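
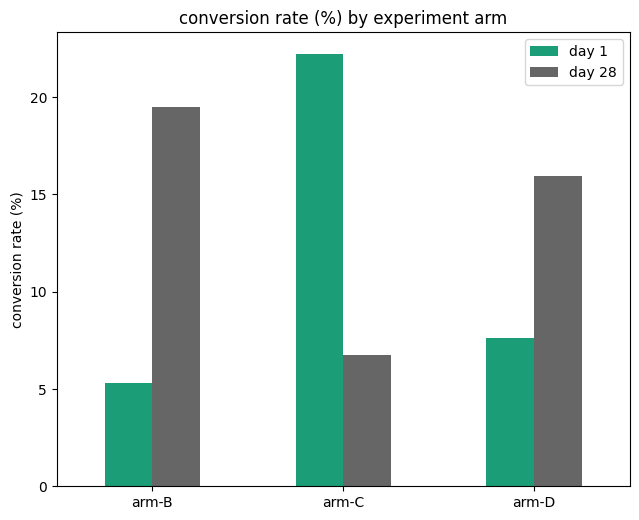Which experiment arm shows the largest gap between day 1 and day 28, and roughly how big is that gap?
arm-C, ≈ 16 %

arm-C: day 1 ≈ 22, day 28 ≈ 6 → gap ≈ 16. Next-largest (arm-B) is only ≈ 14.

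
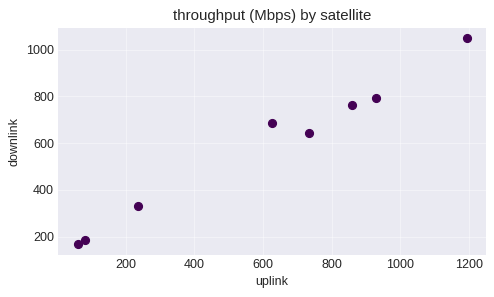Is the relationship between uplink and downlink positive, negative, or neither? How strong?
Points are positively correlated; strong (|r| ≈ 1.0).

positive, strong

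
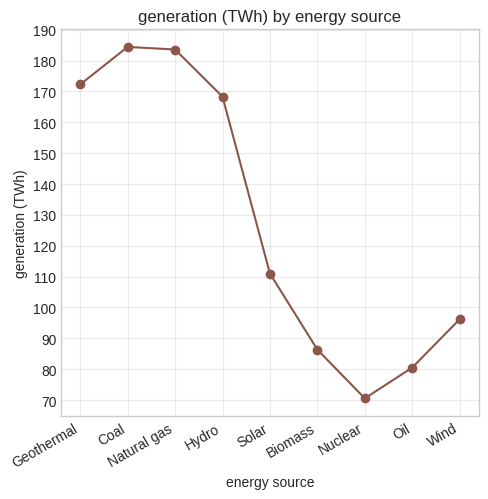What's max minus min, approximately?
Max Coal ≈ 180, min Nuclear ≈ 70; range ≈ 110.

≈ 110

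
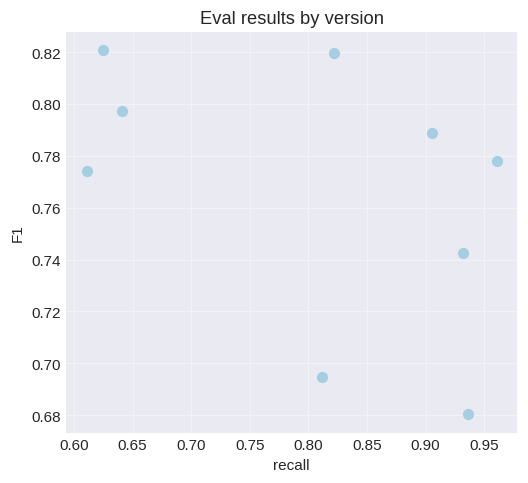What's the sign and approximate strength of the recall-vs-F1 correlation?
Points are negatively correlated; moderate (|r| ≈ 0.5).

negative, moderate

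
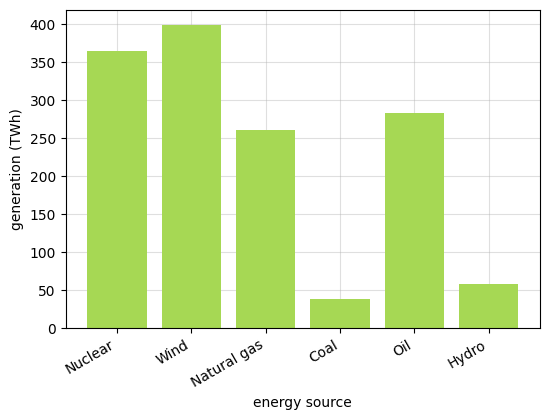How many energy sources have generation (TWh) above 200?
Above 200: Nuclear, Wind, Natural gas, Oil.

4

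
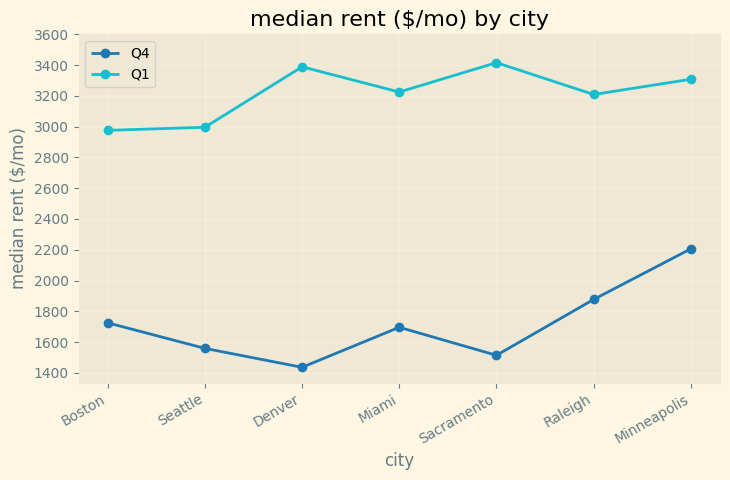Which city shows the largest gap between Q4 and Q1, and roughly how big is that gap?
Denver: Q4 ≈ 1400, Q1 ≈ 3400 → gap ≈ 2000. Next-largest (Sacramento) is only ≈ 1800.

Denver, ≈ 2000 $/mo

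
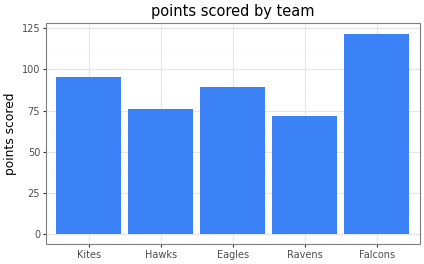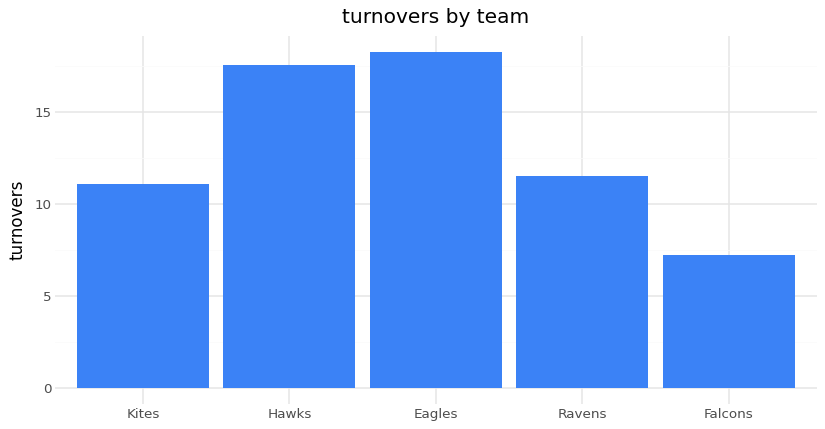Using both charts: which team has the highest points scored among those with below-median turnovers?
Falcons

Chart 2 median turnovers ≈ 12; below-median teams: Kites, Falcons. Among those, Falcons has the highest points scored (≈ 120).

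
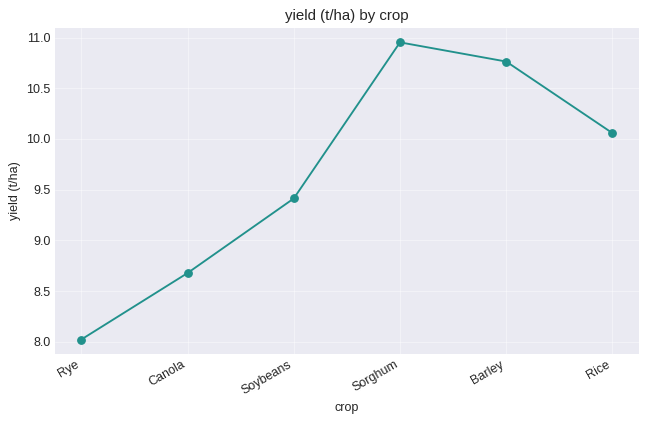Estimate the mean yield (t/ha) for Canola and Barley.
≈ 9.75

(8.5 + 11.0) / 2 ≈ 9.75.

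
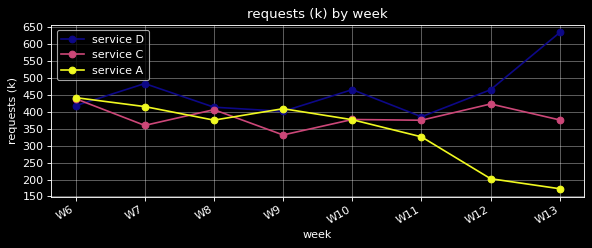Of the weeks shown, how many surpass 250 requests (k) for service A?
Above 250: W6, W7, W8, W9, W10, W11.

6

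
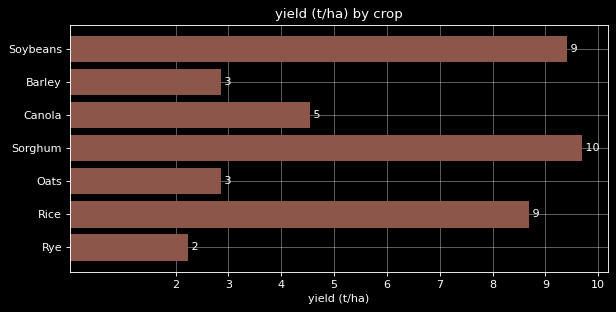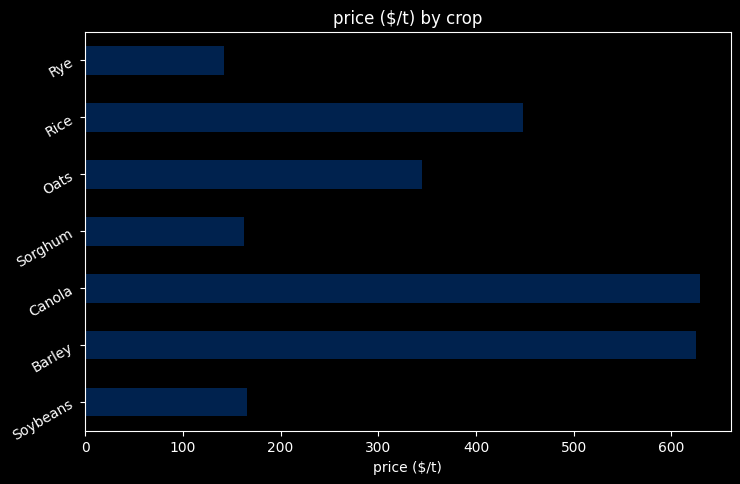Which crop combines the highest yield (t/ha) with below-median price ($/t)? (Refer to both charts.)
Sorghum

Chart 2 median price ($/t) ≈ 300; below-median crops: Soybeans, Sorghum, Rye. Among those, Sorghum has the highest yield (t/ha) (≈ 10).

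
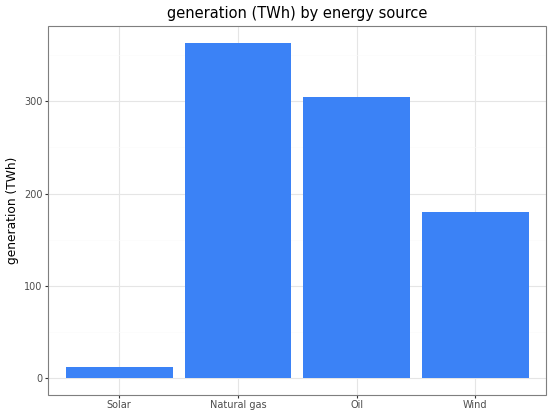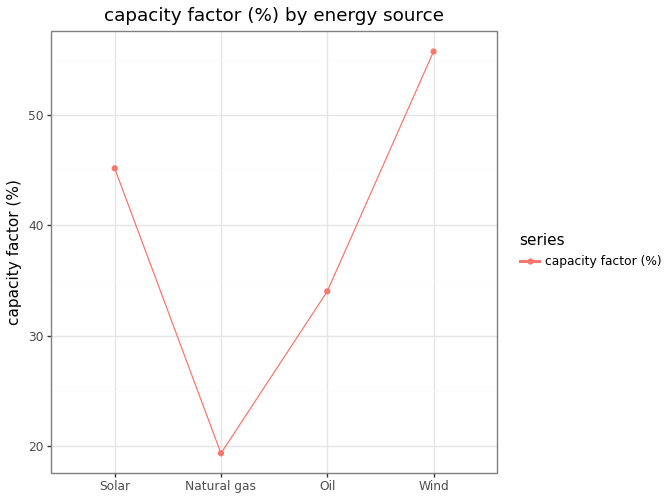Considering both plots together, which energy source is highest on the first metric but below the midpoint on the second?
Chart 2 median capacity factor (%) ≈ 40; below-median energy sources: Natural gas, Oil. Among those, Natural gas has the highest generation (TWh) (≈ 350).

Natural gas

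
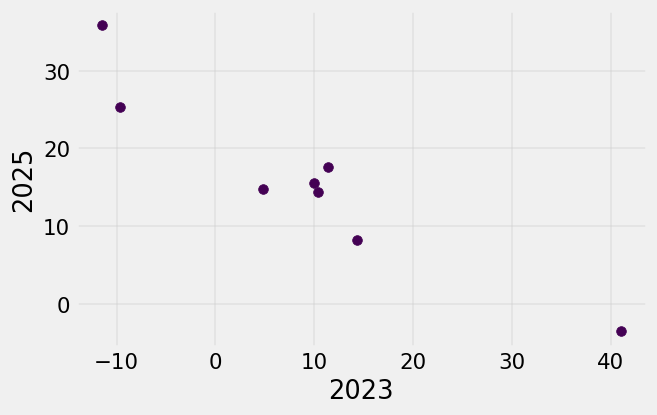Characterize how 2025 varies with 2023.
Points are negatively correlated; strong (|r| ≈ 0.9).

negative, strong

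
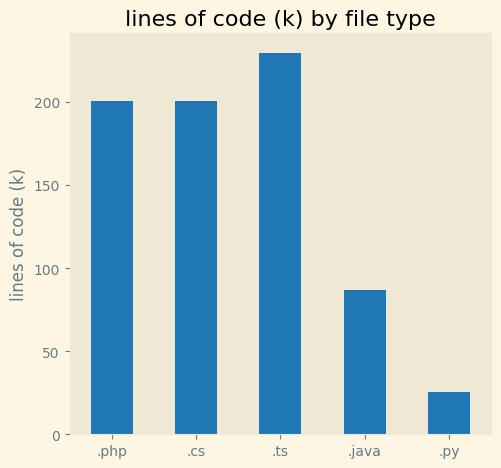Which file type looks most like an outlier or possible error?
.py

.py ≈ 20; the rest sit between ≈ 80 and ≈ 220.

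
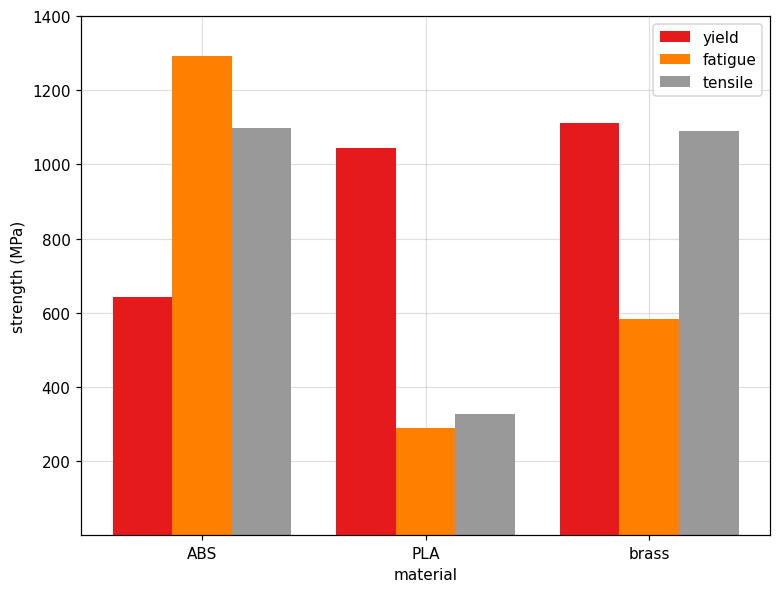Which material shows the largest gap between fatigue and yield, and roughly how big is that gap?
PLA: fatigue ≈ 200, yield ≈ 1000 → gap ≈ 800. Next-largest (ABS) is only ≈ 600.

PLA, ≈ 800 MPa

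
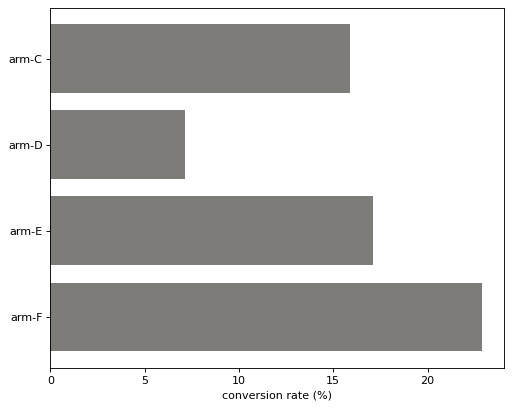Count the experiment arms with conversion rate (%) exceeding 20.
1

Above 20: arm-F.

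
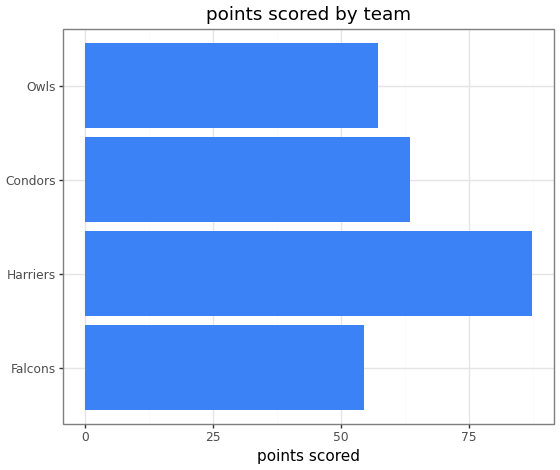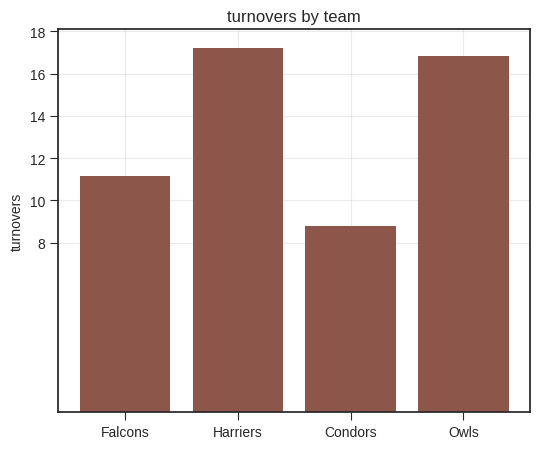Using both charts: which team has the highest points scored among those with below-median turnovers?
Chart 2 median turnovers ≈ 14; below-median teams: Falcons, Condors. Among those, Condors has the highest points scored (≈ 60).

Condors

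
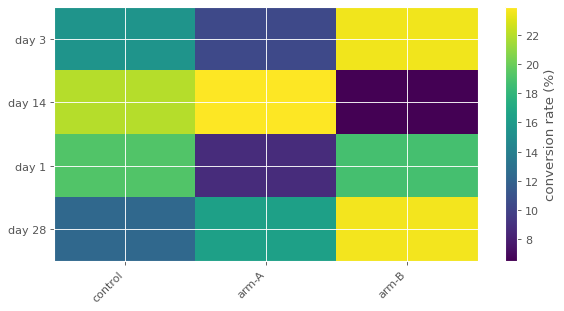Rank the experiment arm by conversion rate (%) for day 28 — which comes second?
Top 3 for day 28: arm-B ≈ 24, arm-A ≈ 16, control ≈ 12.

arm-A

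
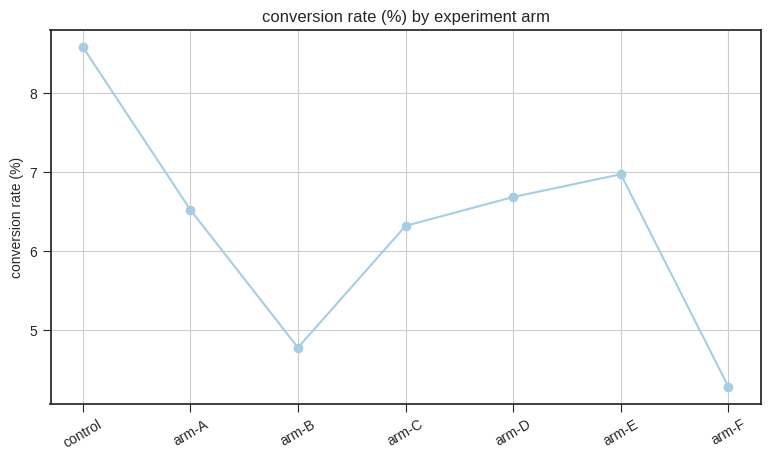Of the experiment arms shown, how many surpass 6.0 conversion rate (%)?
Above 6.0: control, arm-A, arm-C, arm-D, arm-E.

5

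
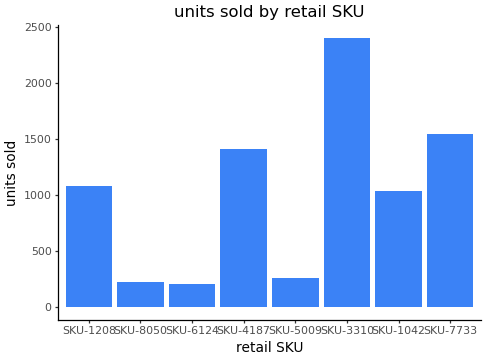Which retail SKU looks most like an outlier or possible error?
SKU-3310 ≈ 2400; the rest sit between ≈ 200 and ≈ 1600.

SKU-3310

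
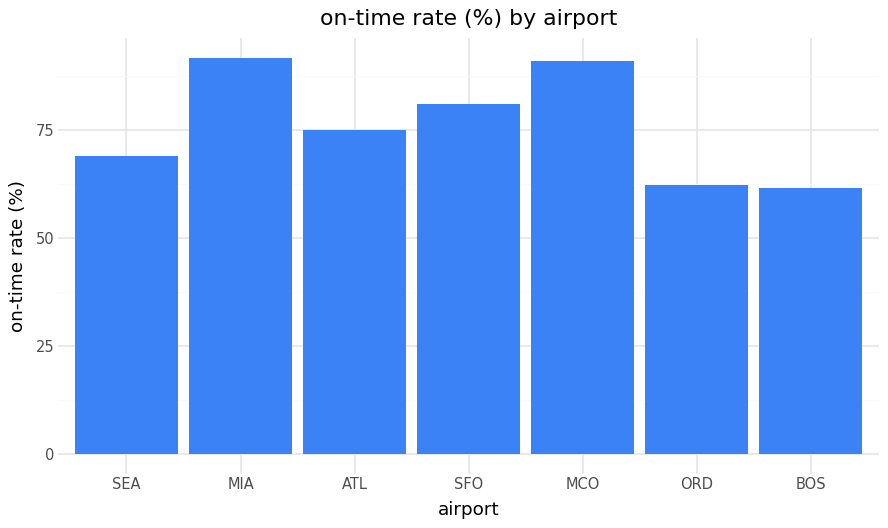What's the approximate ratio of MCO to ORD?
MCO ≈ 90, ORD ≈ 60; 90/60 ≈ 1.5.

≈ 1.5×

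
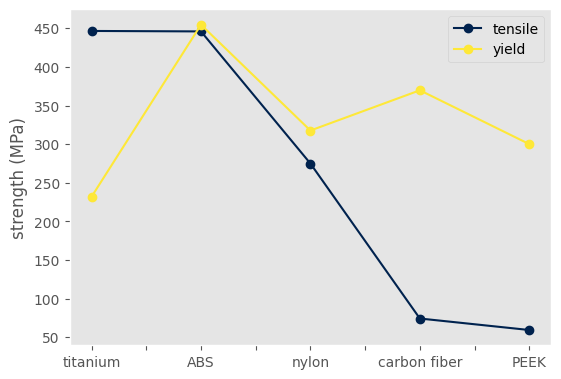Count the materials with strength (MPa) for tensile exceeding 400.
Above 400: titanium, ABS.

2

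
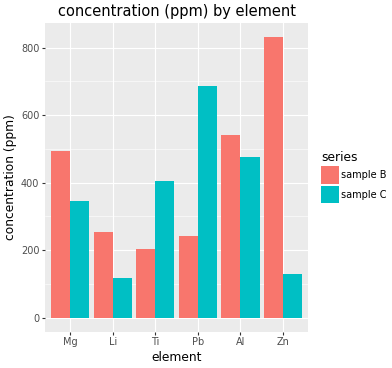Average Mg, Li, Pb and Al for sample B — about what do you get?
(500 + 300 + 200 + 500) / 4 ≈ 375.

≈ 375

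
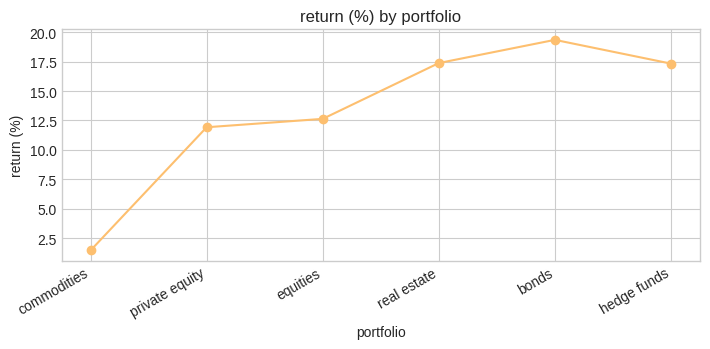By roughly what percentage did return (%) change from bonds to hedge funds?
bonds ≈ 20, hedge funds ≈ 18; (18 − 20) / 20 ≈ -10%.

≈ -10%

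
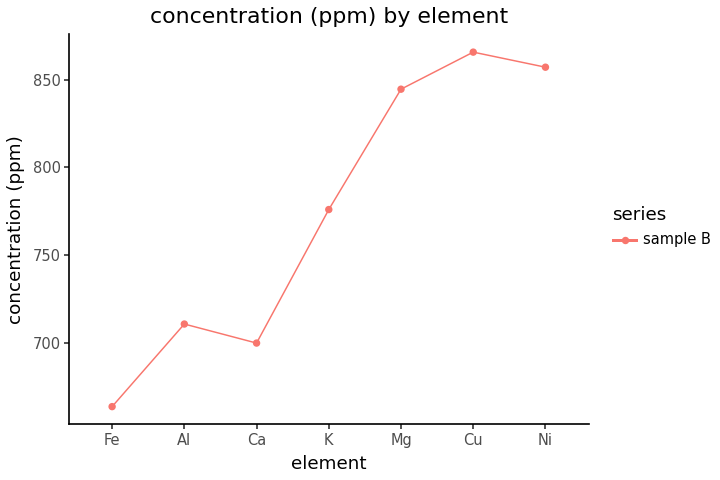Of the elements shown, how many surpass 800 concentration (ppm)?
Above 800: Mg, Cu, Ni.

3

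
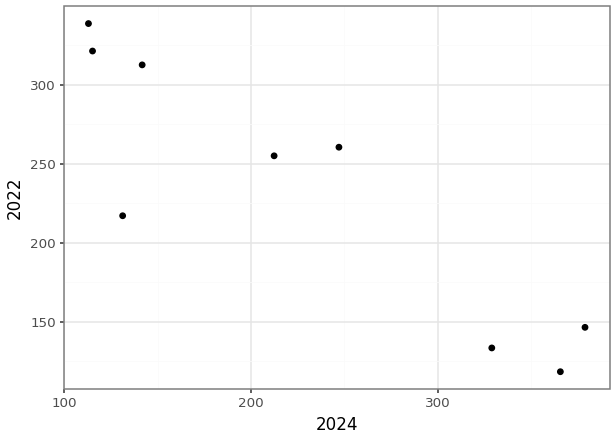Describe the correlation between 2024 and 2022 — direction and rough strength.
Points are negatively correlated; strong (|r| ≈ 0.9).

negative, strong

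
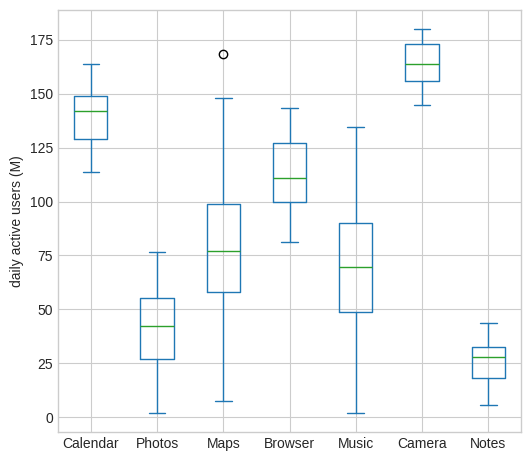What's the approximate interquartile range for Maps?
≈ 40

Q3 ≈ 100, Q1 ≈ 60; IQR ≈ 40.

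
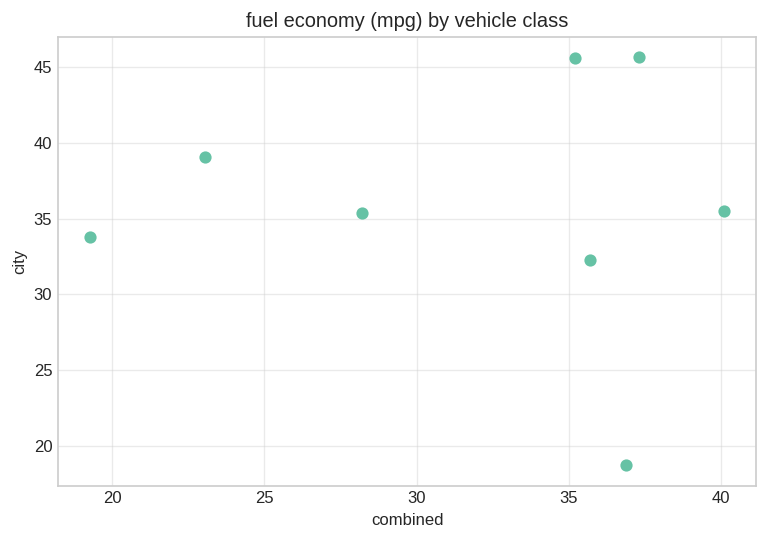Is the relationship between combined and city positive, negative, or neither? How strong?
no clear correlation

Points are roughly uncorrelated; weak (|r| ≈ 0.0).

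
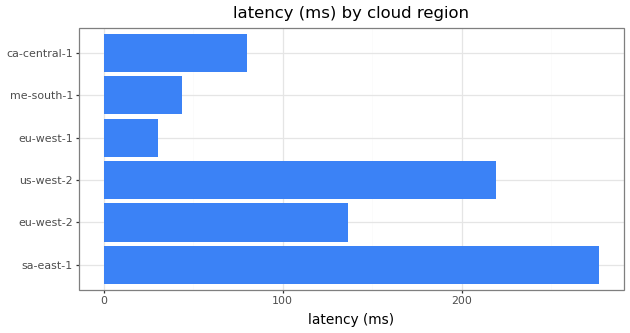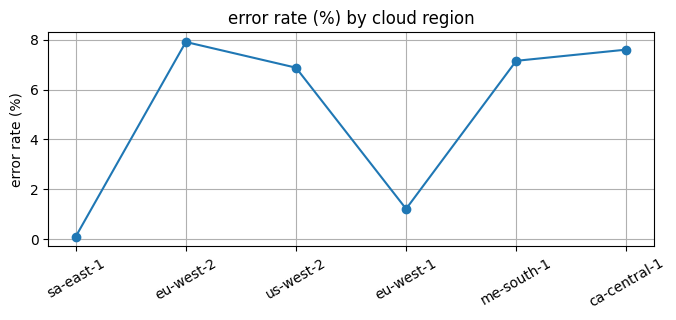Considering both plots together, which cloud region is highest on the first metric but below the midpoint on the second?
sa-east-1

Chart 2 median error rate (%) ≈ 7; below-median cloud regions: sa-east-1, us-west-2, eu-west-1. Among those, sa-east-1 has the highest latency (ms) (≈ 300).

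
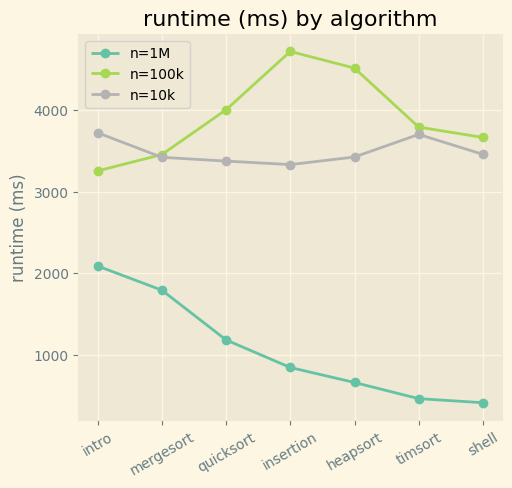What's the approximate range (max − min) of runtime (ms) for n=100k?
Max insertion ≈ 4500, min intro ≈ 3500; range ≈ 1000.

≈ 1000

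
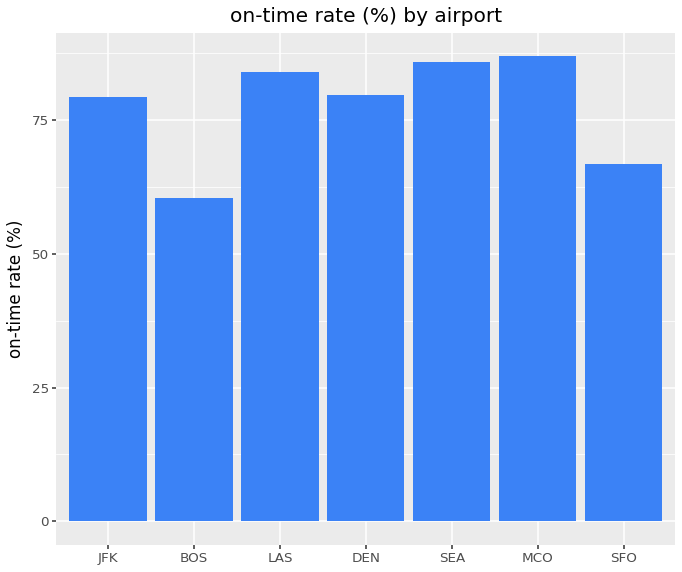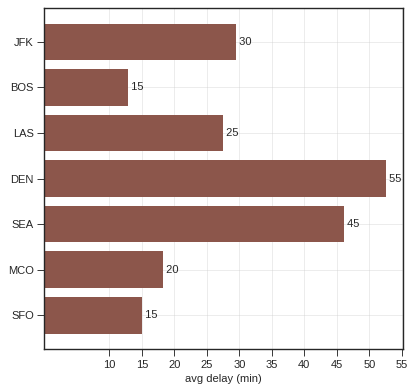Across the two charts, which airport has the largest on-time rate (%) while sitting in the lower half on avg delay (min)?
MCO

Chart 2 median avg delay (min) ≈ 25; below-median airports: BOS, MCO, SFO. Among those, MCO has the highest on-time rate (%) (≈ 90).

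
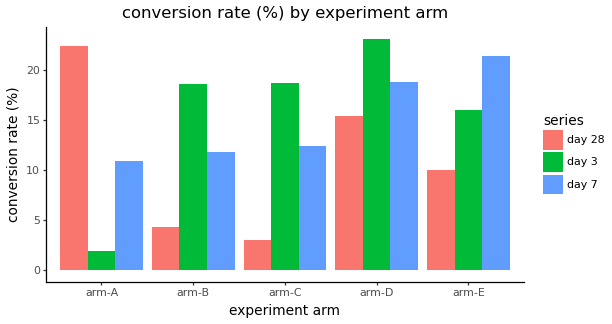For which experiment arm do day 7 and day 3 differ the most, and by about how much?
arm-A, ≈ 8 %

arm-A: day 7 ≈ 10, day 3 ≈ 2 → gap ≈ 8. Next-largest (arm-B) is only ≈ 6.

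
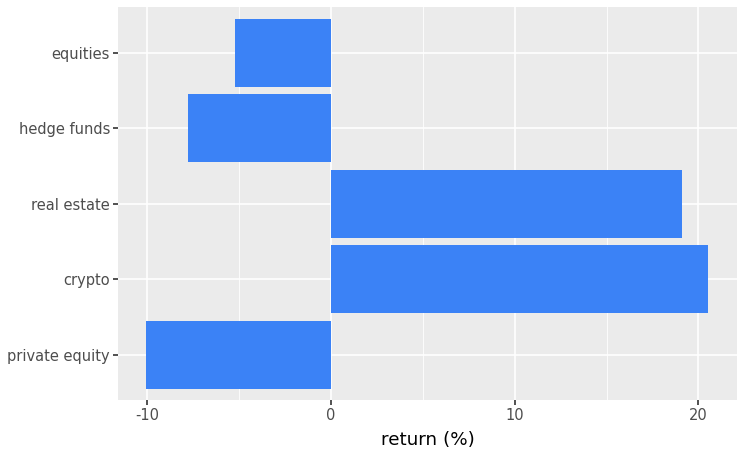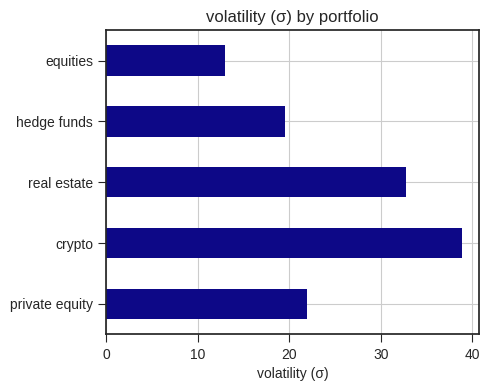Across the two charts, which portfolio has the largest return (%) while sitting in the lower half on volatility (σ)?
Chart 2 median volatility (σ) ≈ 20; below-median portfolios: hedge funds, equities. Among those, equities has the highest return (%) (≈ -6).

equities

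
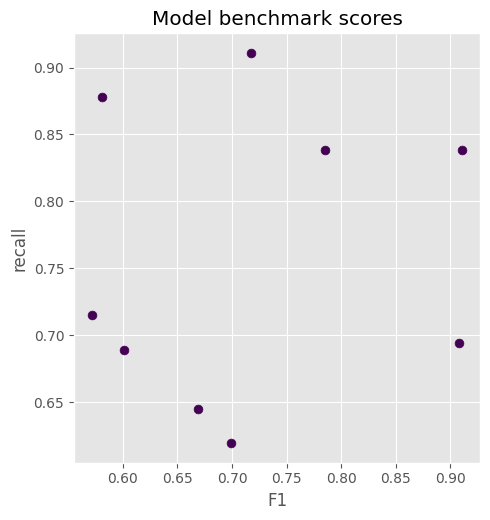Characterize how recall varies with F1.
no clear correlation

Points are roughly uncorrelated; weak (|r| ≈ 0.1).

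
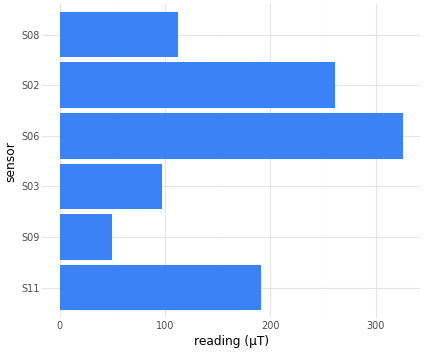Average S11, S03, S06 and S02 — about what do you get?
≈ 225

(200 + 100 + 350 + 250) / 4 ≈ 225.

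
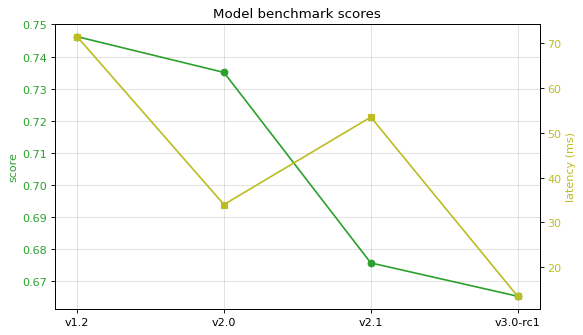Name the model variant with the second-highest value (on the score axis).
Top 3 (on the score axis): v1.2 ≈ 0.75, v2.0 ≈ 0.74, v2.1 ≈ 0.68.

v2.0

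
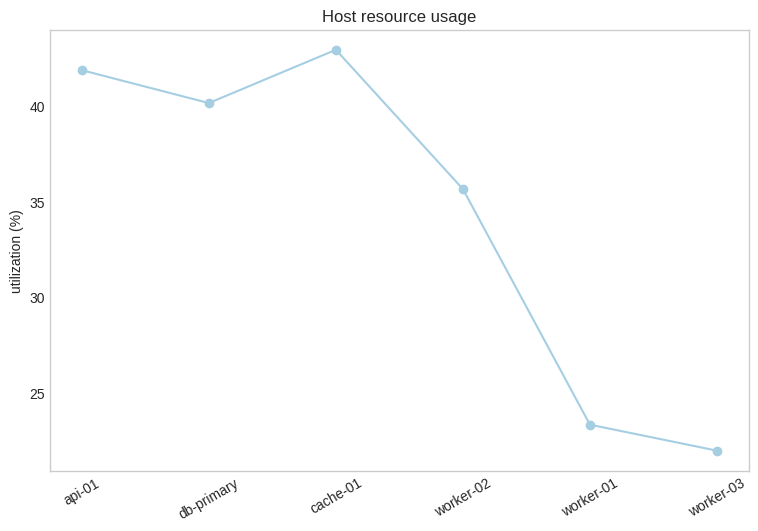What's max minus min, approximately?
≈ 20

Max cache-01 ≈ 42, min worker-03 ≈ 22; range ≈ 20.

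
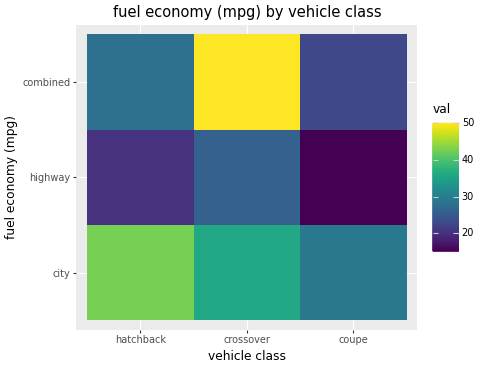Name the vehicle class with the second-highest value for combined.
Top 3 for combined: crossover ≈ 50, hatchback ≈ 30, coupe ≈ 25.

hatchback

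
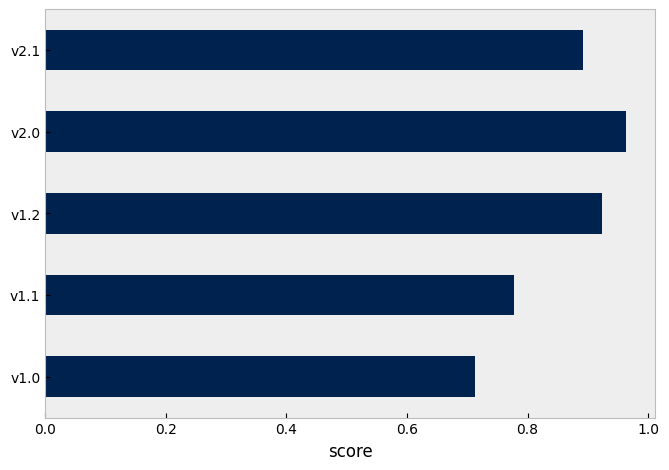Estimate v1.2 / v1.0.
v1.2 ≈ 0.9, v1.0 ≈ 0.7; 0.9/0.7 ≈ 1.29.

≈ 1.29×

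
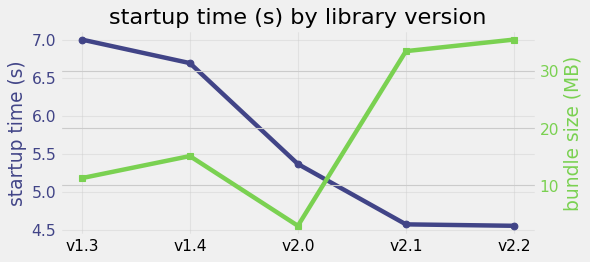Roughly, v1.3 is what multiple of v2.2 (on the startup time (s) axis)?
≈ 1.56×

v1.3 ≈ 7.0, v2.2 ≈ 4.5; 7.0/4.5 ≈ 1.56.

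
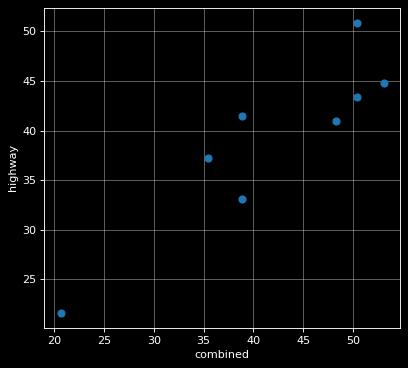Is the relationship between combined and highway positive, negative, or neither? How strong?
positive, strong

Points are positively correlated; strong (|r| ≈ 0.9).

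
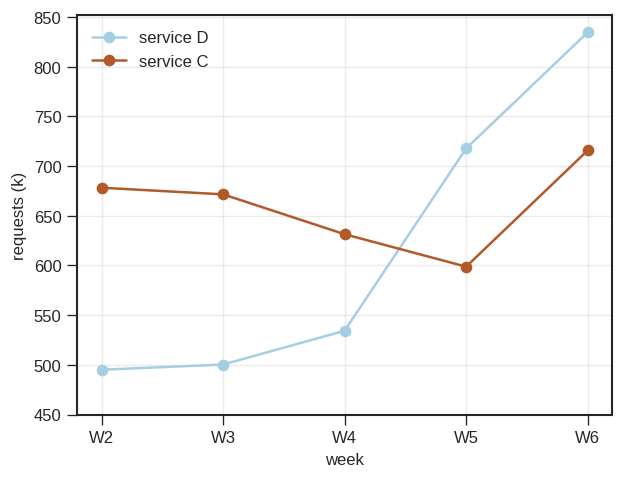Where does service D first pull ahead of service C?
W5

W4: service D ≈ 550 vs service C ≈ 650 (not yet); W5: service D ≈ 700 vs service C ≈ 600 (first crossover).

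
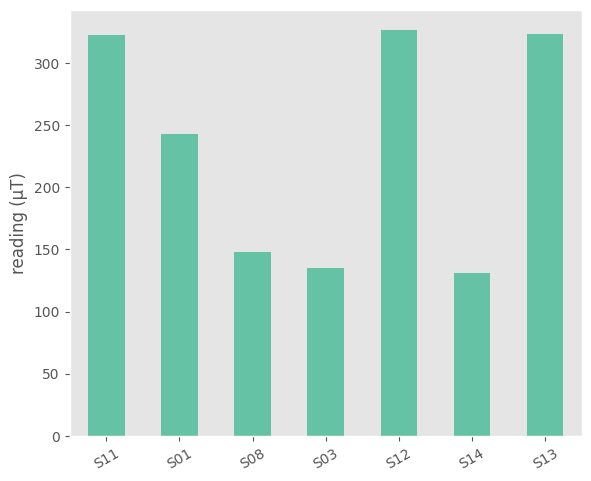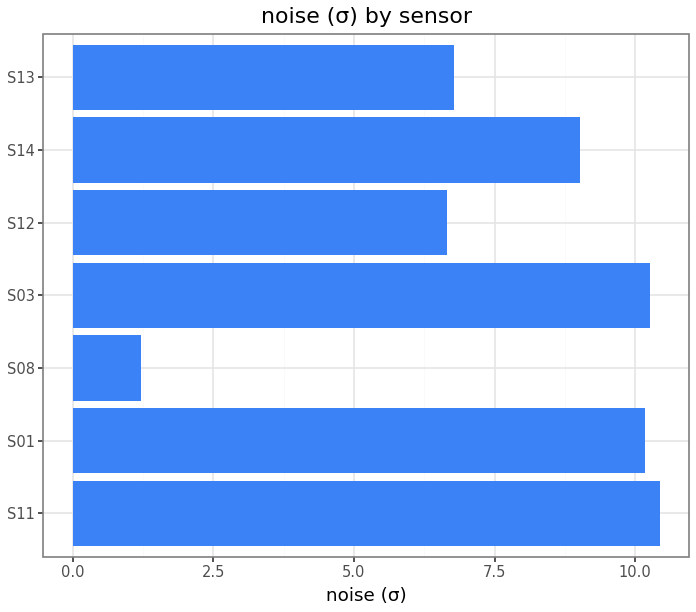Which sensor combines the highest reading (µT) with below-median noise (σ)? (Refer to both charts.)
Chart 2 median noise (σ) ≈ 9; below-median sensors: S08, S12, S13. Among those, S12 has the highest reading (µT) (≈ 350).

S12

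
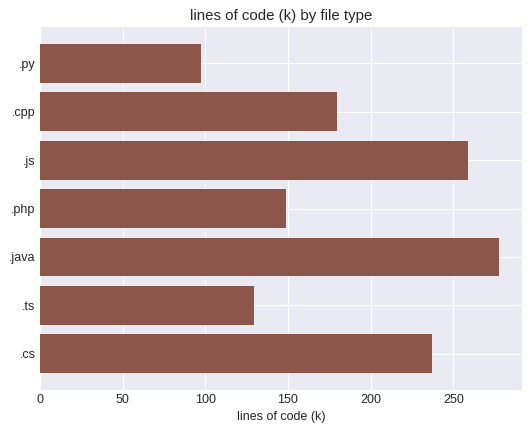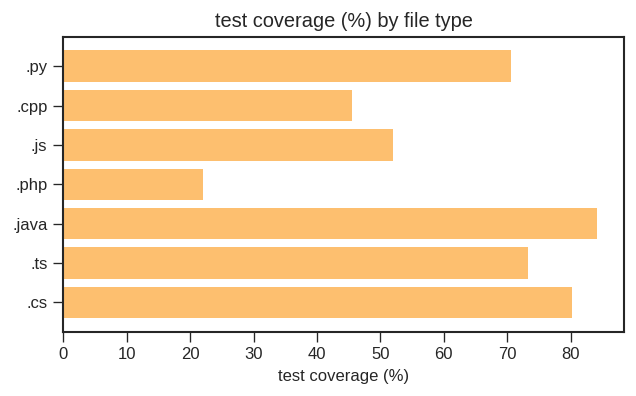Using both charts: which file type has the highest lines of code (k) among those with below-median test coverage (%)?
Chart 2 median test coverage (%) ≈ 70; below-median file types: .cpp, .js, .php. Among those, .js has the highest lines of code (k) (≈ 250).

.js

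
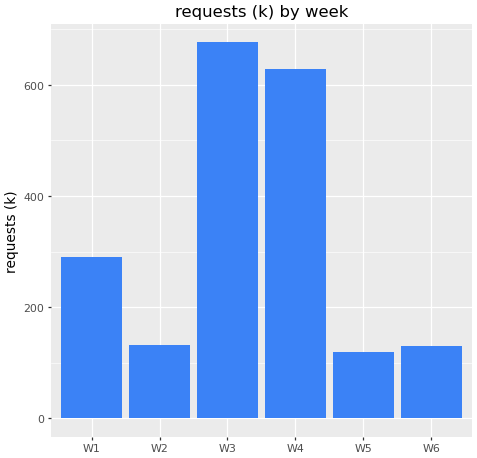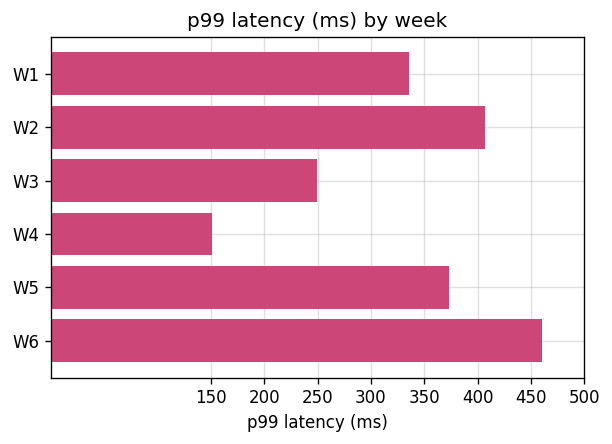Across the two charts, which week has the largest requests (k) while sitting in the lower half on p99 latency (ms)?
Chart 2 median p99 latency (ms) ≈ 350; below-median weeks: W1, W3, W4. Among those, W3 has the highest requests (k) (≈ 700).

W3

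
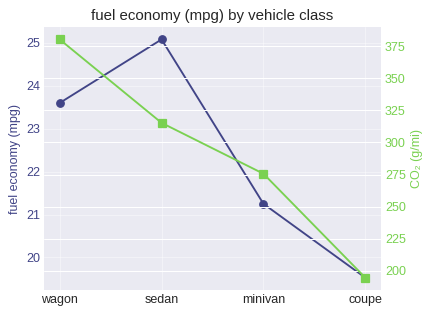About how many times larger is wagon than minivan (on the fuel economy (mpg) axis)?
≈ 1.12×

wagon ≈ 23.5, minivan ≈ 21.0; 23.5/21.0 ≈ 1.12.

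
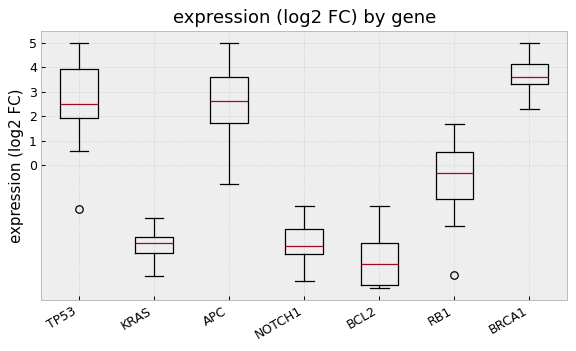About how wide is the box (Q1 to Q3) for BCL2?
≈ 2

Q3 ≈ -3, Q1 ≈ -5; IQR ≈ 2.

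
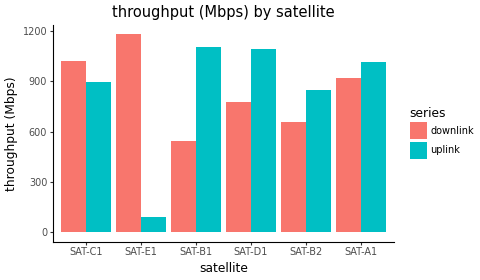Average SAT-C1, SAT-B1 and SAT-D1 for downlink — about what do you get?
(1000 + 500 + 800) / 3 ≈ 767.

≈ 767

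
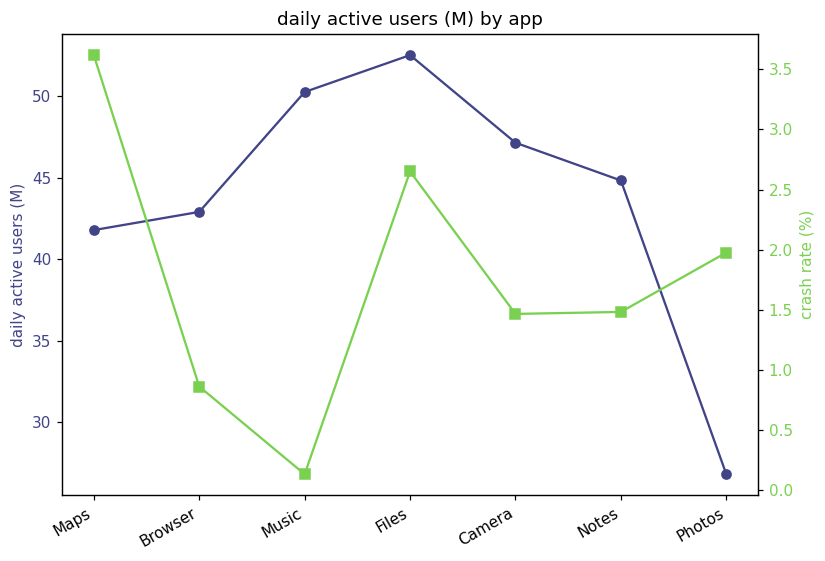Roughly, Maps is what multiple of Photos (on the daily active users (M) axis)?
≈ 1.6×

Maps ≈ 40, Photos ≈ 25; 40/25 ≈ 1.6.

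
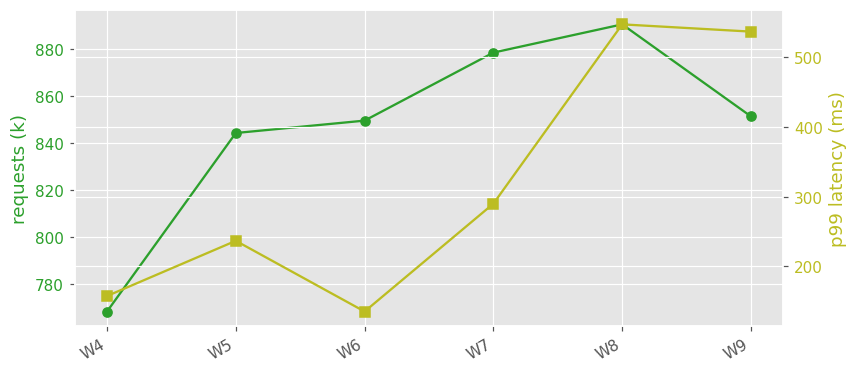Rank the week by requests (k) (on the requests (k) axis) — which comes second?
W7

Top 3 (on the requests (k) axis): W8 ≈ 900, W7 ≈ 880, W9 ≈ 860.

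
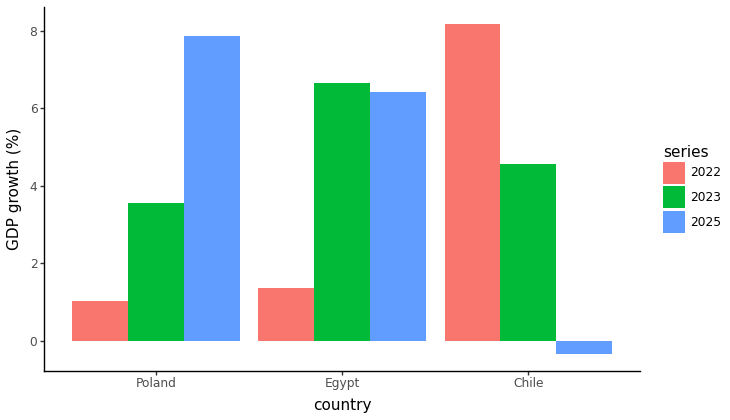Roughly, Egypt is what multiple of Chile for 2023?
≈ 1.4×

Egypt ≈ 7, Chile ≈ 5; 7/5 ≈ 1.4.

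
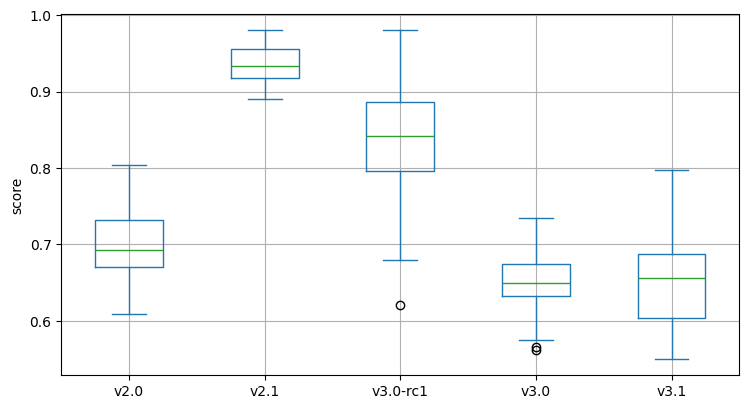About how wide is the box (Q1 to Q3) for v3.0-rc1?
≈ 0.10

Q3 ≈ 0.90, Q1 ≈ 0.80; IQR ≈ 0.10.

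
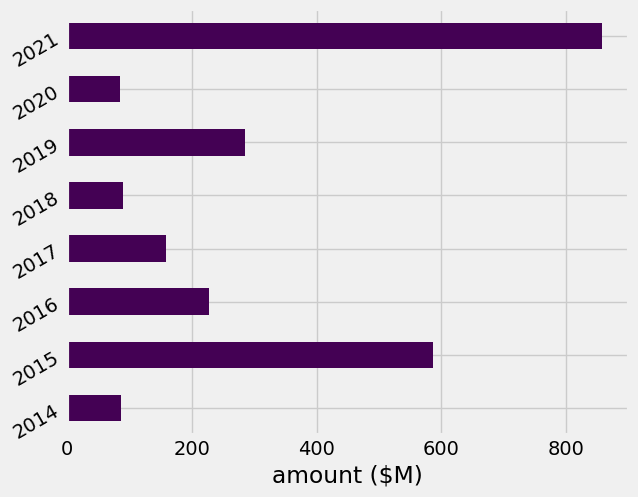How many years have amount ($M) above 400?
Above 400: 2015, 2021.

2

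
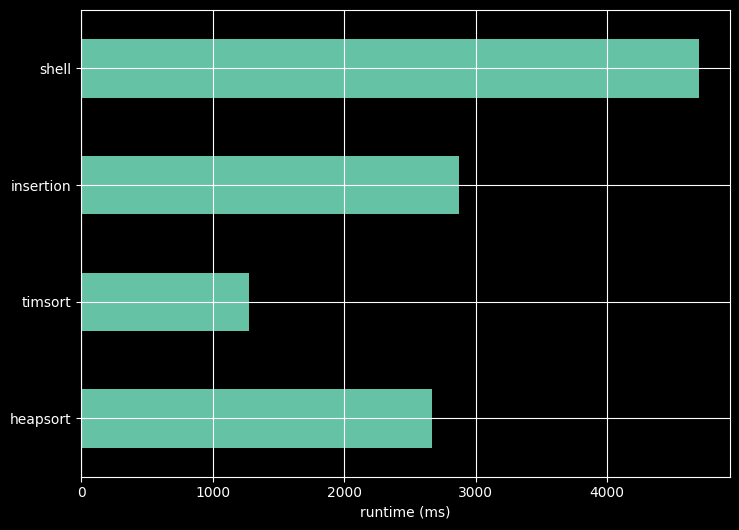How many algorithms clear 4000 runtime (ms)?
Above 4000: shell.

1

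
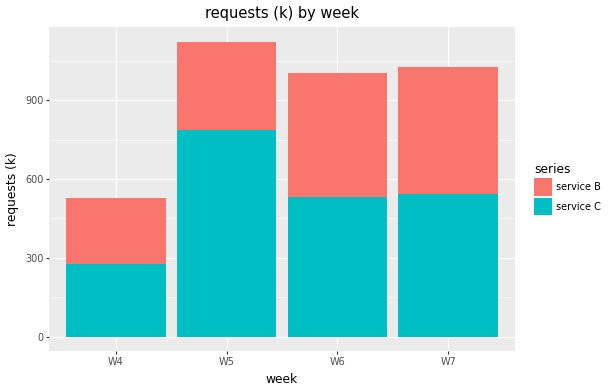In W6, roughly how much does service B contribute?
service B top ≈ 1000, bottom ≈ 500; segment ≈ 500.

≈ 500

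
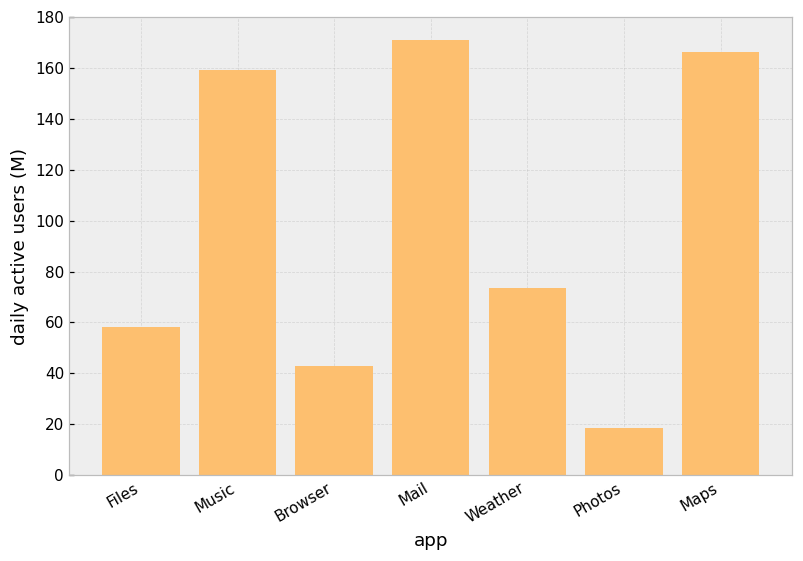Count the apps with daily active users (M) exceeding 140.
Above 140: Music, Mail, Maps.

3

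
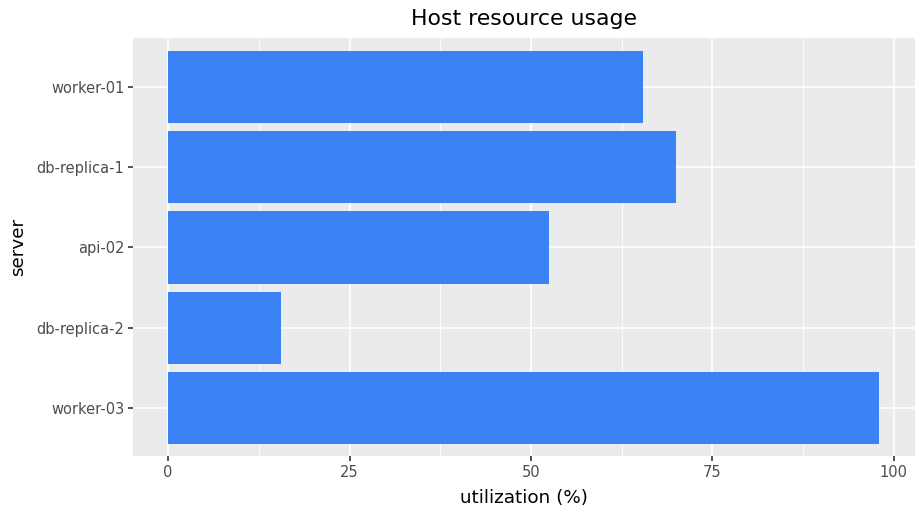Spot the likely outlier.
db-replica-2 ≈ 20; the rest sit between ≈ 50 and ≈ 100.

db-replica-2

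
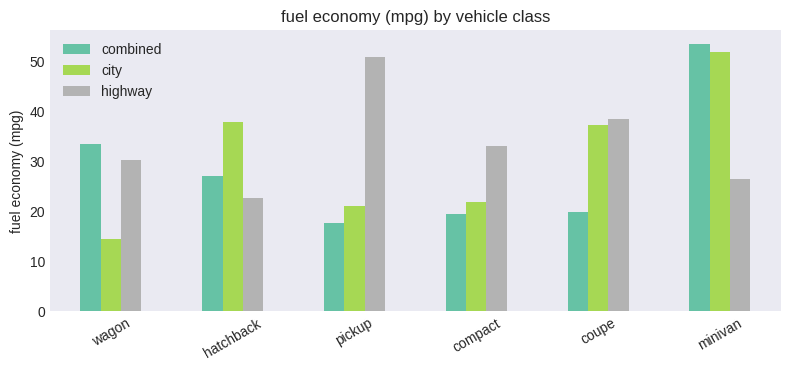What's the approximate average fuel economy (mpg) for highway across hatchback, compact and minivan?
(25 + 35 + 25) / 3 ≈ 28.

≈ 28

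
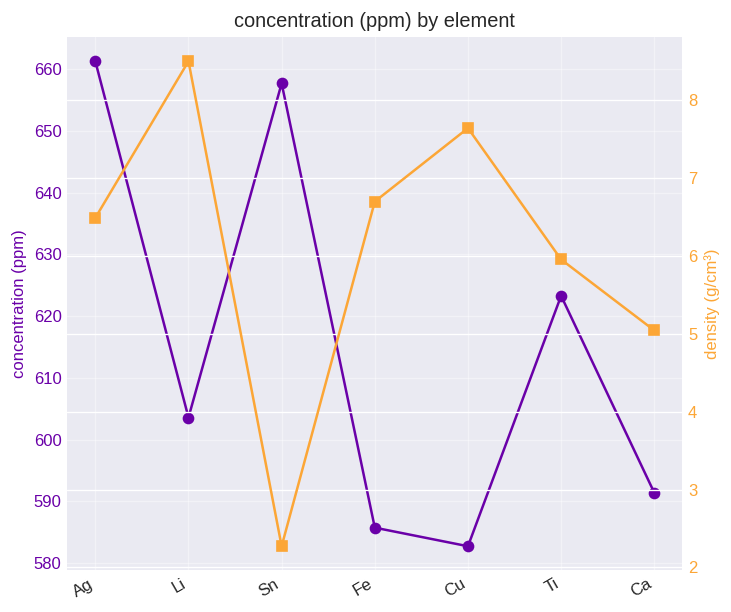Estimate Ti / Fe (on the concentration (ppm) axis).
Ti ≈ 620, Fe ≈ 590; 620/590 ≈ 1.05.

≈ 1.05×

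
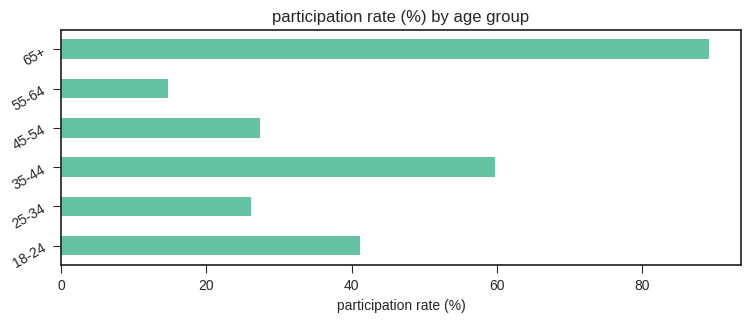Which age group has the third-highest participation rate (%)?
Top 4: 65+ ≈ 90, 35-44 ≈ 60, 18-24 ≈ 40, 45-54 ≈ 30.

18-24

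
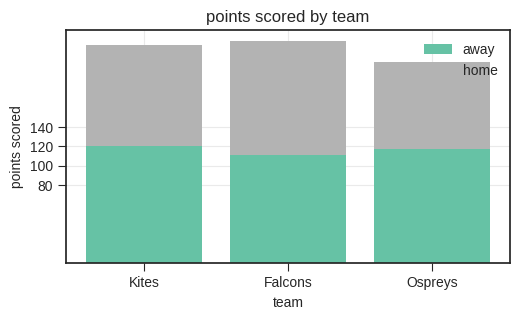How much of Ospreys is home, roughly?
home top ≈ 200, bottom ≈ 120; segment ≈ 80.

≈ 80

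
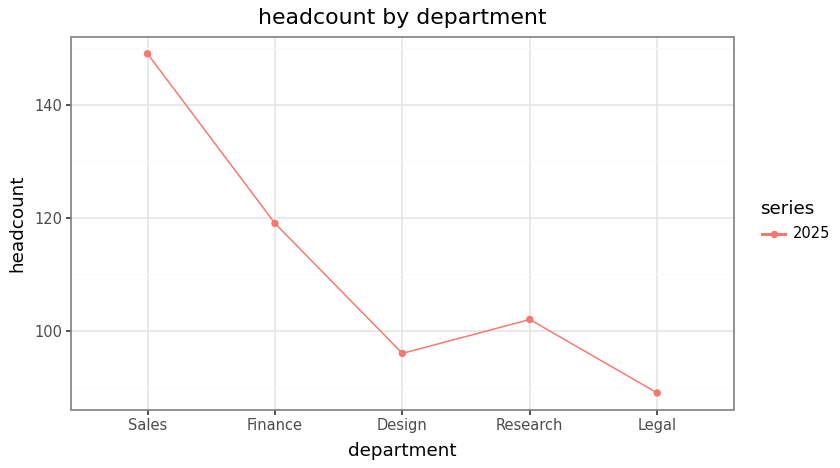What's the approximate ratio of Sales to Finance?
≈ 1.25×

Sales ≈ 150, Finance ≈ 120; 150/120 ≈ 1.25.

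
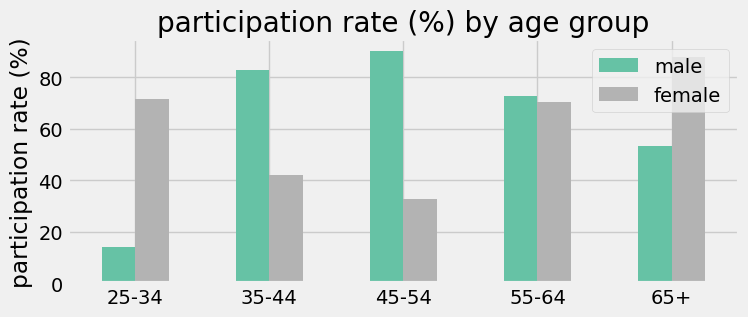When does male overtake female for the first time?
35-44

25-34: male ≈ 10 vs female ≈ 70 (not yet); 35-44: male ≈ 80 vs female ≈ 40 (first crossover).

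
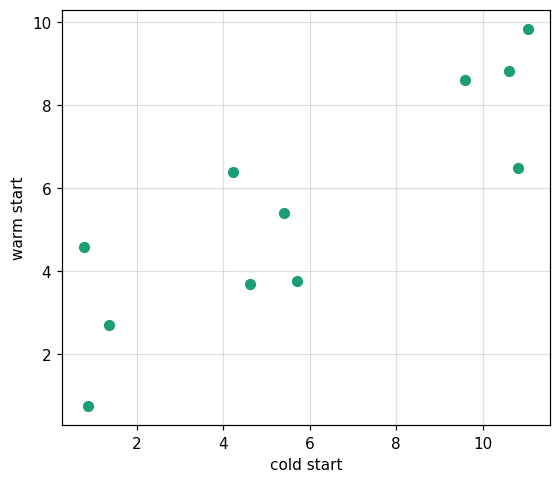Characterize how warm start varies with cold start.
positive, strong

Points are positively correlated; strong (|r| ≈ 0.9).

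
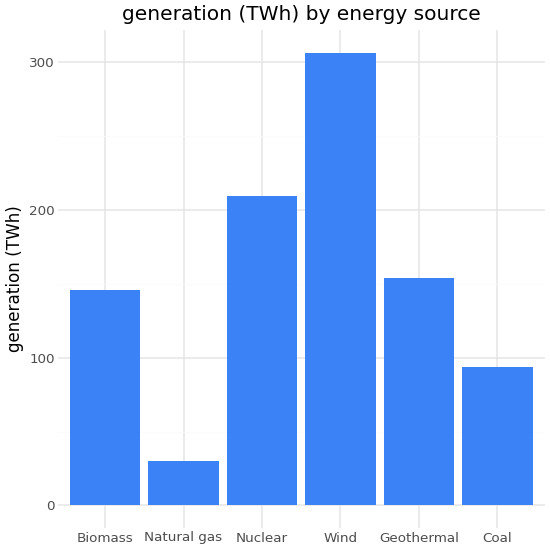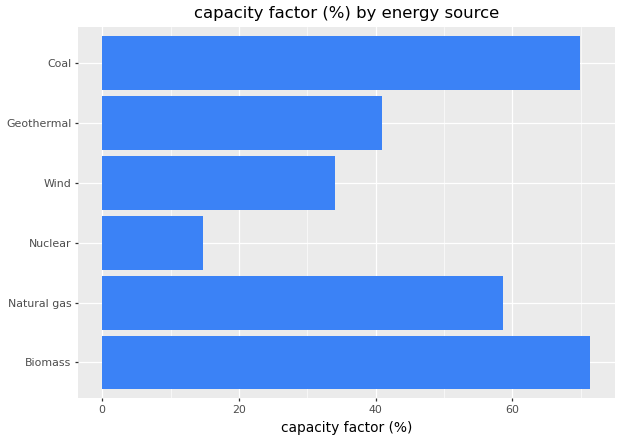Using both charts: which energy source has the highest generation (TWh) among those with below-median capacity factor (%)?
Wind

Chart 2 median capacity factor (%) ≈ 50; below-median energy sources: Nuclear, Wind, Geothermal. Among those, Wind has the highest generation (TWh) (≈ 300).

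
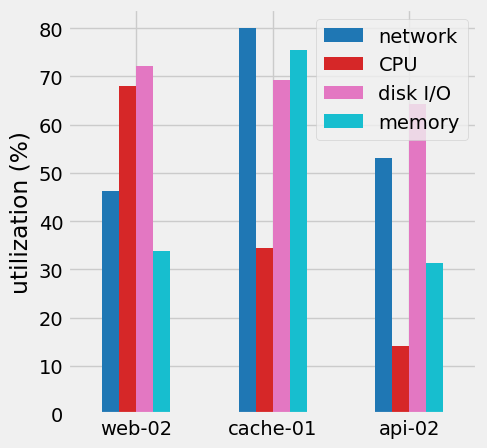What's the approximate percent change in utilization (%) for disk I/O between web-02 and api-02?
web-02 ≈ 70, api-02 ≈ 60; (60 − 70) / 70 ≈ -14.3%.

≈ -14.3%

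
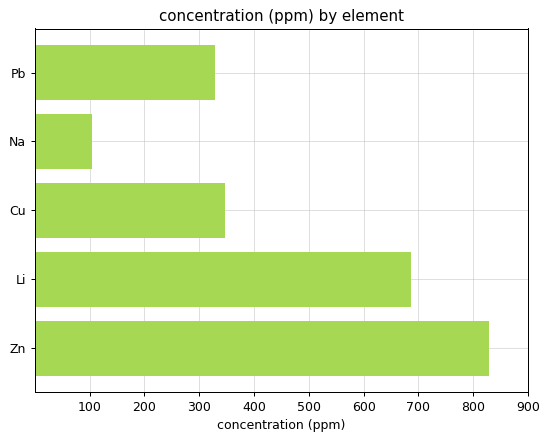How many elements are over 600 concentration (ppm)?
2

Above 600: Li, Zn.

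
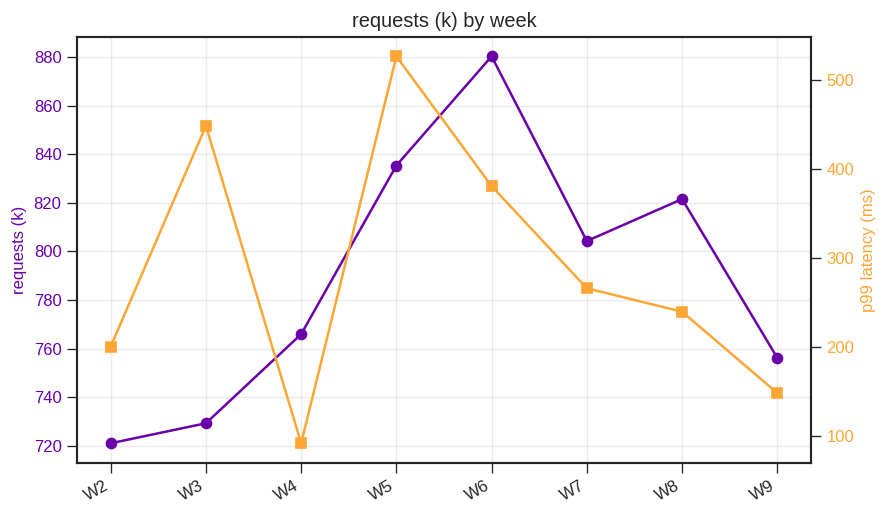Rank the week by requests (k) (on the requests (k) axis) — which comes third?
Top 4 (on the requests (k) axis): W6 ≈ 880, W5 ≈ 840, W8 ≈ 820, W7 ≈ 800.

W8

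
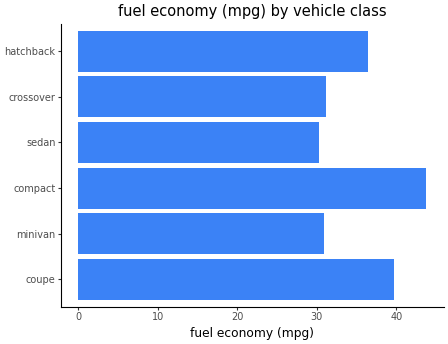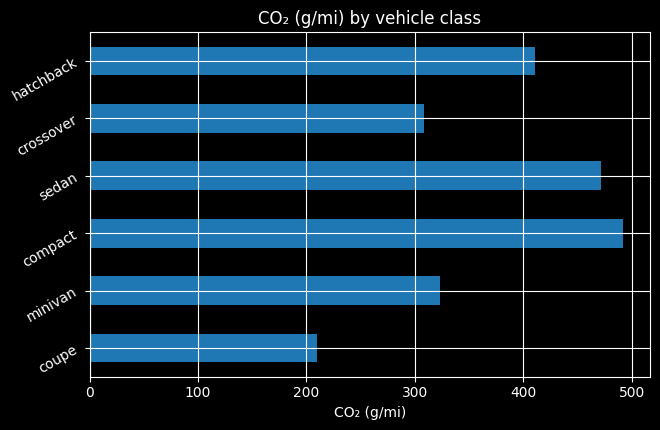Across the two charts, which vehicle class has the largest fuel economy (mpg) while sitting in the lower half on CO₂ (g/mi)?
Chart 2 median CO₂ (g/mi) ≈ 350; below-median vehicle classes: coupe, minivan, crossover. Among those, coupe has the highest fuel economy (mpg) (≈ 40).

coupe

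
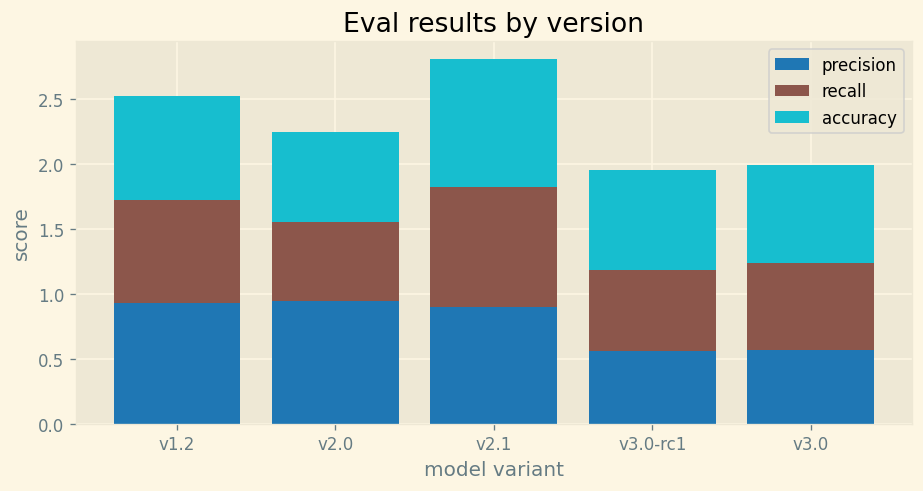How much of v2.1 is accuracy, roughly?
accuracy top ≈ 3.0, bottom ≈ 2.0; segment ≈ 1.0.

≈ 1.0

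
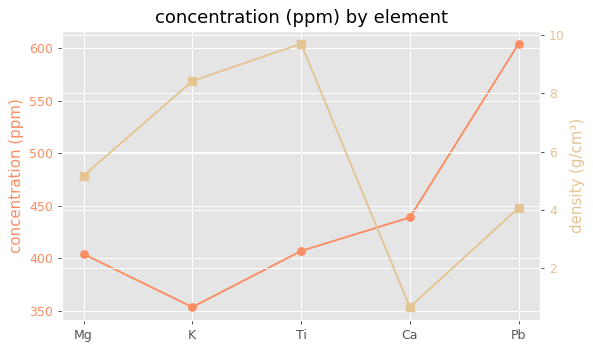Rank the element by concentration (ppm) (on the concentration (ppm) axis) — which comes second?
Ca

Top 3 (on the concentration (ppm) axis): Pb ≈ 600, Ca ≈ 450, Ti ≈ 400.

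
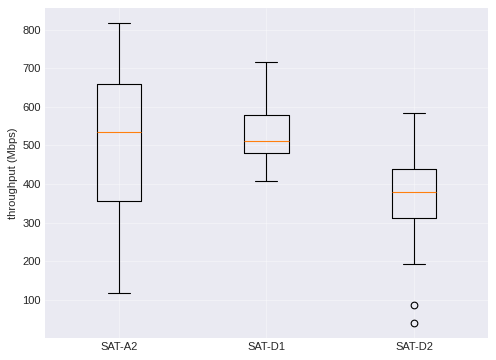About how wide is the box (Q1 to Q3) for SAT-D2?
≈ 120

Q3 ≈ 440, Q1 ≈ 320; IQR ≈ 120.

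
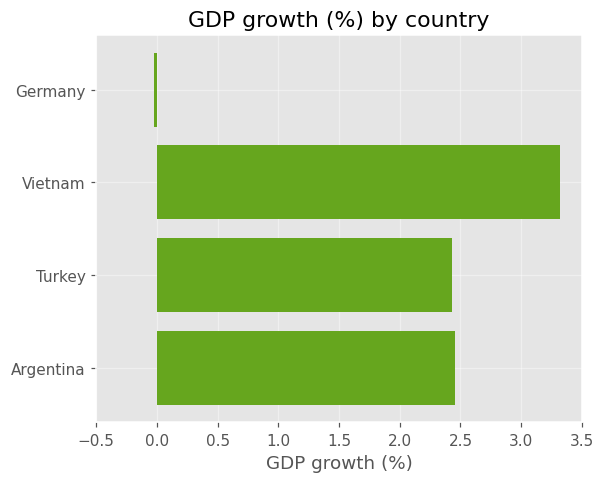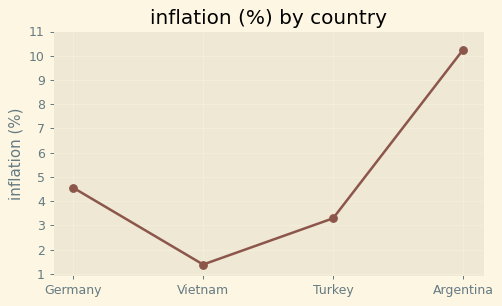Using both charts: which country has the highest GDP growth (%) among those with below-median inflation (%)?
Vietnam

Chart 2 median inflation (%) ≈ 4; below-median countries: Vietnam, Turkey. Among those, Vietnam has the highest GDP growth (%) (≈ 3.5).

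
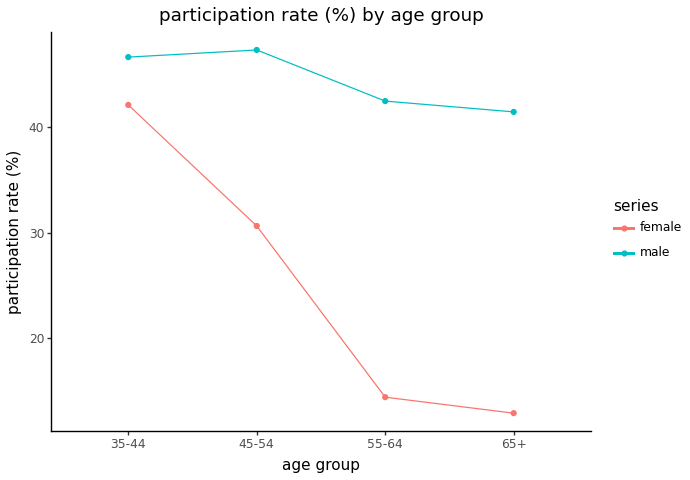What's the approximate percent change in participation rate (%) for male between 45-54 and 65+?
≈ -11.1%

45-54 ≈ 45, 65+ ≈ 40; (40 − 45) / 45 ≈ -11.1%.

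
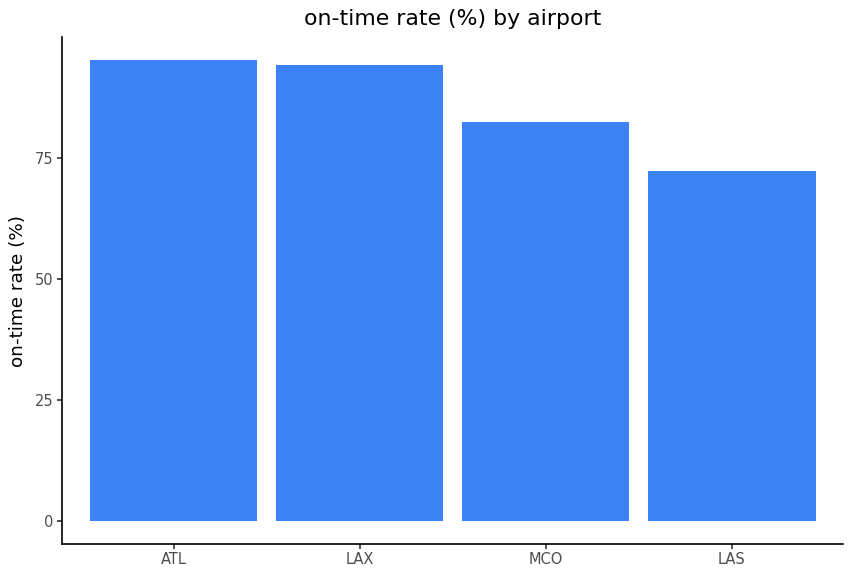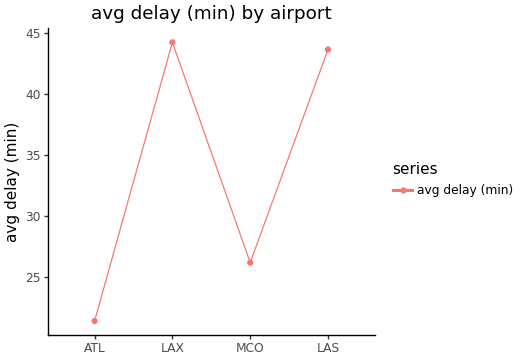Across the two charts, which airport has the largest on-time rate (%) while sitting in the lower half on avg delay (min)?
Chart 2 median avg delay (min) ≈ 35; below-median airports: ATL, MCO. Among those, ATL has the highest on-time rate (%) (≈ 100).

ATL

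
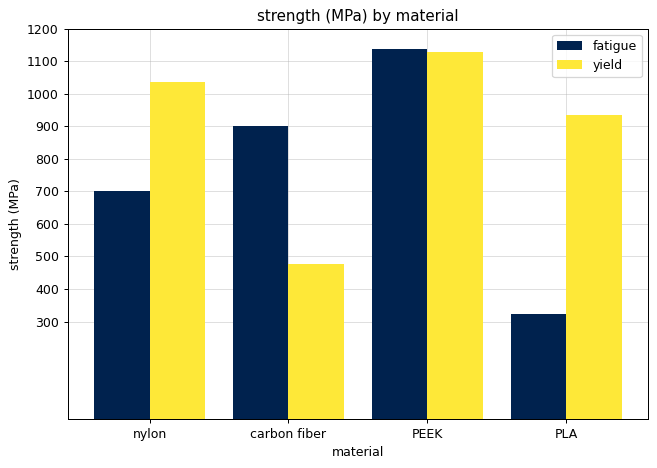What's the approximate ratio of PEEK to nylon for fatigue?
≈ 1.57×

PEEK ≈ 1100, nylon ≈ 700; 1100/700 ≈ 1.57.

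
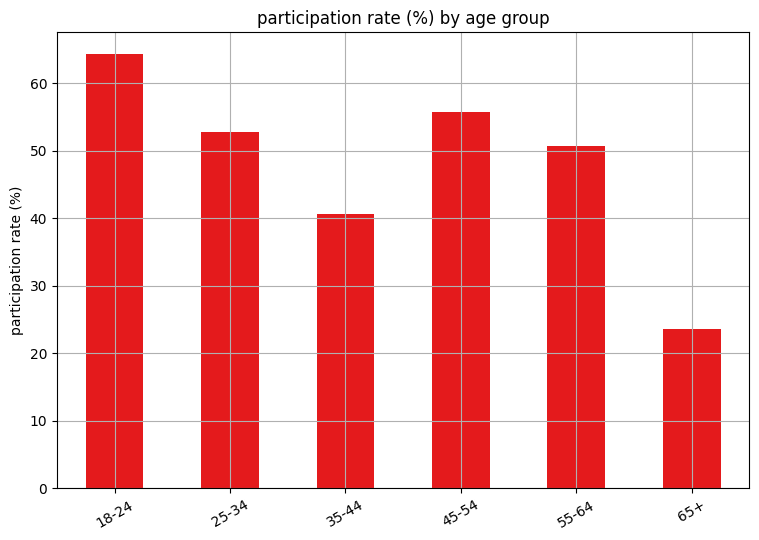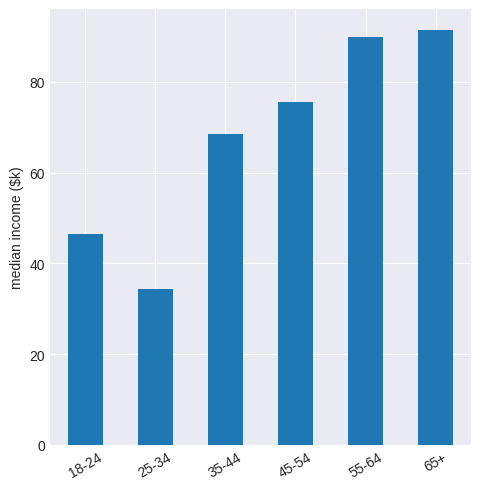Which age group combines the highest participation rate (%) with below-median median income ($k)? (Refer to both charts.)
Chart 2 median median income ($k) ≈ 70; below-median age groups: 18-24, 25-34, 35-44. Among those, 18-24 has the highest participation rate (%) (≈ 60).

18-24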